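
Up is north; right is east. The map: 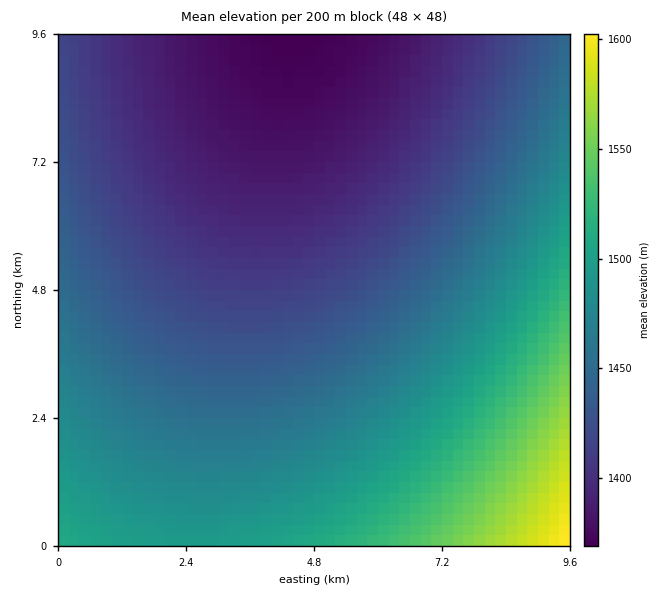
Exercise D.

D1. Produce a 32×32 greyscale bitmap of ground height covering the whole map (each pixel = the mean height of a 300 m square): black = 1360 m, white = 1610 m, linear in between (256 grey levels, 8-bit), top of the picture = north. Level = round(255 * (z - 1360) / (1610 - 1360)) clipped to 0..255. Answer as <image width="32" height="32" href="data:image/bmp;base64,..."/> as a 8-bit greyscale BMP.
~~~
<image width="32" height="32" href="data:image/bmp;base64,Qk02CAAAAAAAADYEAAAoAAAAIAAAACAAAAABAAgAAAAAAAAEAAATCwAAEwsAAAABAAAAAAAAAAAAAAEBAQACAgIAAwMDAAQEBAAFBQUABgYGAAcHBwAICAgACQkJAAoKCgALCwsADAwMAA0NDQAODg4ADw8PABAQEAAREREAEhISABMTEwAUFBQAFRUVABYWFgAXFxcAGBgYABkZGQAaGhoAGxsbABwcHAAdHR0AHh4eAB8fHwAgICAAISEhACIiIgAjIyMAJCQkACUlJQAmJiYAJycnACgoKAApKSkAKioqACsrKwAsLCwALS0tAC4uLgAvLy8AMDAwADExMQAyMjIAMzMzADQ0NAA1NTUANjY2ADc3NwA4ODgAOTk5ADo6OgA7OzsAPDw8AD09PQA+Pj4APz8/AEBAQABBQUEAQkJCAENDQwBEREQARUVFAEZGRgBHR0cASEhIAElJSQBKSkoAS0tLAExMTABNTU0ATk5OAE9PTwBQUFAAUVFRAFJSUgBTU1MAVFRUAFVVVQBWVlYAV1dXAFhYWABZWVkAWlpaAFtbWwBcXFwAXV1dAF5eXgBfX18AYGBgAGFhYQBiYmIAY2NjAGRkZABlZWUAZmZmAGdnZwBoaGgAaWlpAGpqagBra2sAbGxsAG1tbQBubm4Ab29vAHBwcABxcXEAcnJyAHNzcwB0dHQAdXV1AHZ2dgB3d3cAeHh4AHl5eQB6enoAe3t7AHx8fAB9fX0Afn5+AH9/fwCAgIAAgYGBAIKCggCDg4MAhISEAIWFhQCGhoYAh4eHAIiIiACJiYkAioqKAIuLiwCMjIwAjY2NAI6OjgCPj48AkJCQAJGRkQCSkpIAk5OTAJSUlACVlZUAlpaWAJeXlwCYmJgAmZmZAJqamgCbm5sAnJycAJ2dnQCenp4An5+fAKCgoAChoaEAoqKiAKOjowCkpKQApaWlAKampgCnp6cAqKioAKmpqQCqqqoAq6urAKysrACtra0Arq6uAK+vrwCwsLAAsbGxALKysgCzs7MAtLS0ALW1tQC2trYAt7e3ALi4uAC5ubkAurq6ALu7uwC8vLwAvb29AL6+vgC/v78AwMDAAMHBwQDCwsIAw8PDAMTExADFxcUAxsbGAMfHxwDIyMgAycnJAMrKygDLy8sAzMzMAM3NzQDOzs4Az8/PANDQ0ADR0dEA0tLSANPT0wDU1NQA1dXVANbW1gDX19cA2NjYANnZ2QDa2toA29vbANzc3ADd3d0A3t7eAN/f3wDg4OAA4eHhAOLi4gDj4+MA5OTkAOXl5QDm5uYA5+fnAOjo6ADp6ekA6urqAOvr6wDs7OwA7e3tAO7u7gDv7+8A8PDwAPHx8QDy8vIA8/PzAPT09AD19fUA9vb2APf39wD4+PgA+fn5APr6+gD7+/sA/Pz8AP39/QD+/v4A////AJaTkY+Ni4qKioqLjI6Qk5aZnaGmq7C2vMLJz9fe5u31k4+NioiHhoWFhYWHiIqNkJOXm6ClqrC2vMPK0tnh6fGPjIiGhIKAgH9/gIGChIeJjZCVmZ6kqrC3vsXM1Nzl7YuIhIF/fXt6enp6e3x+gIOGio6TmJ6kqrG4v8fP1+Dph4OAfXp4dnV0dHR1dnh6fYCEiI2Sl52kq7K6wsrS2+SDf3x4dXNxcG9ubm9wcnR3en2ChouRl56lrLS8xM3W34B7d3RxbmxqaWlpaWpsbnBzd3uAhYuRl5+mrra/x9HafHdzb2xpZ2VkY2NjZGZoam1xdXl/hIqRmKCosLnCy9V4c25rZ2RiYF5dXV1eX2FkZ2puc3h+hIuSmqKqs7zGz3RvamZiX11bWVhYWFhaW15hZGhtcnh+hIyTm6SttsDKcGtmYl5aWFVUU1JSU1RVWFpeYmZscXd+hY2VnqewusRsZ2JdWVZTUE9NTUxNTk9SVFhcYGVrcXh/h4+Yoaq0vmhjXVlVUU5MSkhHR0dISkxOUlZaX2VrcnmAiZGbpK64ZF9ZVVBNSUdFQ0JCQkNERklMUFRZX2Vrc3qDi5SeqLJhW1ZRTEhFQkA+PT09PT9BQ0ZKTlNZX2VsdHyFjpiirF1XUk1IREE+Ozo4ODg4Ojs+QURJTVNZX2dudn+IkpymWlROSURAPTo3NTQzMzM1Njg7P0NITVNaYWhweYKMlqBXUEtFQTw5NjMxLy8uLzAxMzY6PkJITlRbY2tzfIaQmlNNR0I9OTUyLy0rKioqKy0vMTU5PUJIT1VdZW53gIqUUEpEPzo1MS4rKScmJiYnKCotMDQ4PUNJUFhgaHF6hI9NR0E8NzIuKygmJCMiIiMkJigsLzQ5PkRLUlpjbHV/iUtEPjk0LysoJSIgHx8fHyAiJCcrLzQ5P0ZNVV1mcHmDSEI8NjEsKCUiHx0cGxscHR4gIycrMDU7QUlQWGFqdH5GPzk0LyomIh8dGxkYGBgZGx0gIycsMTc9RExUXGVveUQ9NzIsKCQgHRoYFxYVFRYYGhwgIygtMzlAR09YYWp0Qjs1MComIh4bGBYUExMTFBUXGRwgJCkvNTxDS1NcZW9AOTMuKSQgHBkWFBIREREREhQWGR0hJisxOD9HT1hhaj44MiwnIh4aFxQSEA8PDw8QEhQXGh4jKC40O0NLVF1mPTcxKyYhHRkWExEPDg0NDQ4QEhUYHCAlKzE4P0dQWWI8NS8qJSAcGBUSEA4NDAsMDQ4QExYZHiMoLjU8RExVXjs0LykkHxsXFBEPDQwLCgsLDQ4RFBgcICYsMjlBSVJaOjQuKCQfGxcUEQ4MCwoKCgoLDQ8SFhofJCowNz5GTlc="/>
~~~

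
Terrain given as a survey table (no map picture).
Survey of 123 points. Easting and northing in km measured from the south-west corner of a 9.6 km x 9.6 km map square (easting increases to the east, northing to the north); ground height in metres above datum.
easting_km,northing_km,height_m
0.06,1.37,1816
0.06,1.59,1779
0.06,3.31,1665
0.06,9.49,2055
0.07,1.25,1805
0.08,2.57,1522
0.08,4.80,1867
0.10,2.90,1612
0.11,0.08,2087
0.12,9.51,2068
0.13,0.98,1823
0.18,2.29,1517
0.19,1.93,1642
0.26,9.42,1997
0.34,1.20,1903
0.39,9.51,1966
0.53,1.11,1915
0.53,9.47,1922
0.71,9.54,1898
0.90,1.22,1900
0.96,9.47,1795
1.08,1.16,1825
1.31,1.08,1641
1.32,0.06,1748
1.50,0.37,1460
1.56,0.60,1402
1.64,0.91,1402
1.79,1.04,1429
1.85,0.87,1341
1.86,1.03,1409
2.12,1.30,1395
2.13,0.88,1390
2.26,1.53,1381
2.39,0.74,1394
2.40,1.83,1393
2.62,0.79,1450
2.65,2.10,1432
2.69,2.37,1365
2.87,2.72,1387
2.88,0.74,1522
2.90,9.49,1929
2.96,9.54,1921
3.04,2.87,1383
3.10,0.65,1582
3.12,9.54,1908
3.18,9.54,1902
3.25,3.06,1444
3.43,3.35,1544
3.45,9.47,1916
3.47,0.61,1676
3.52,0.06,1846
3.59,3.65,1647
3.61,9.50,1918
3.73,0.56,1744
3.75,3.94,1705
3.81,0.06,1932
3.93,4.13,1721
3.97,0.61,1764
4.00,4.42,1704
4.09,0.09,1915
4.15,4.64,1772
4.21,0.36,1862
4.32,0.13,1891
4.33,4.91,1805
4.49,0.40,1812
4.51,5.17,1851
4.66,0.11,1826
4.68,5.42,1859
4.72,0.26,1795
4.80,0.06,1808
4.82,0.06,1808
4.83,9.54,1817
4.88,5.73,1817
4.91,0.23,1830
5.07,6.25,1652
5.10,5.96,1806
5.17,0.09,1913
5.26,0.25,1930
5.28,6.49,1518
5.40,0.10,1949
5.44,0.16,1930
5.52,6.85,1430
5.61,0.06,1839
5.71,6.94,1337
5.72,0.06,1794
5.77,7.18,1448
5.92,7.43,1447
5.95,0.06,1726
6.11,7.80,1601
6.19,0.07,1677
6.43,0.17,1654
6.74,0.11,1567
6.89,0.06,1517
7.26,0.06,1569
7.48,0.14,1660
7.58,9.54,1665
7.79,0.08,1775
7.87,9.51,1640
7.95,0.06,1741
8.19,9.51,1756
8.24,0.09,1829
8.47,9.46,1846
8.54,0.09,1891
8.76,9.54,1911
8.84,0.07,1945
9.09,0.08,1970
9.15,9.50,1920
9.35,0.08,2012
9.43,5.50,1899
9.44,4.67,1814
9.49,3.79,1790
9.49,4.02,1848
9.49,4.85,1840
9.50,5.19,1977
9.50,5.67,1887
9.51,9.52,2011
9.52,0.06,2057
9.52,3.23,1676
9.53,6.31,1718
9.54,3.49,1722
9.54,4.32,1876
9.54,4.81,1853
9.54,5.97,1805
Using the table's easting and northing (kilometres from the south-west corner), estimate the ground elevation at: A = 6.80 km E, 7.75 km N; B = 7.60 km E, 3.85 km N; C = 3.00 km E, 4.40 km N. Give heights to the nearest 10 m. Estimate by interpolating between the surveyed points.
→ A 1410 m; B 1600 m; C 1900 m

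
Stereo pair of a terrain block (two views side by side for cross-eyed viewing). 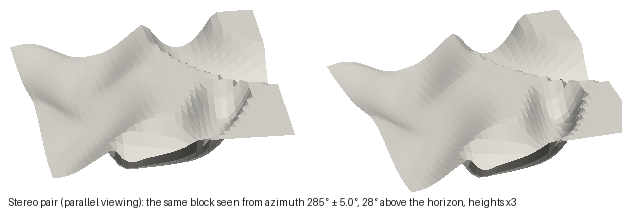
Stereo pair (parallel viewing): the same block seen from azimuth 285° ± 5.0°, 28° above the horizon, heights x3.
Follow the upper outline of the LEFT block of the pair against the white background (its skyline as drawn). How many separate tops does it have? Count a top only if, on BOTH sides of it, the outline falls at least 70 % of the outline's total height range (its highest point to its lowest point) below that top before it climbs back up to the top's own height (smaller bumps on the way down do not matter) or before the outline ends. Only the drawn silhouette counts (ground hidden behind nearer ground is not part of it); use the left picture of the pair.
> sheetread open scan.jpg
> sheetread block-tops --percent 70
0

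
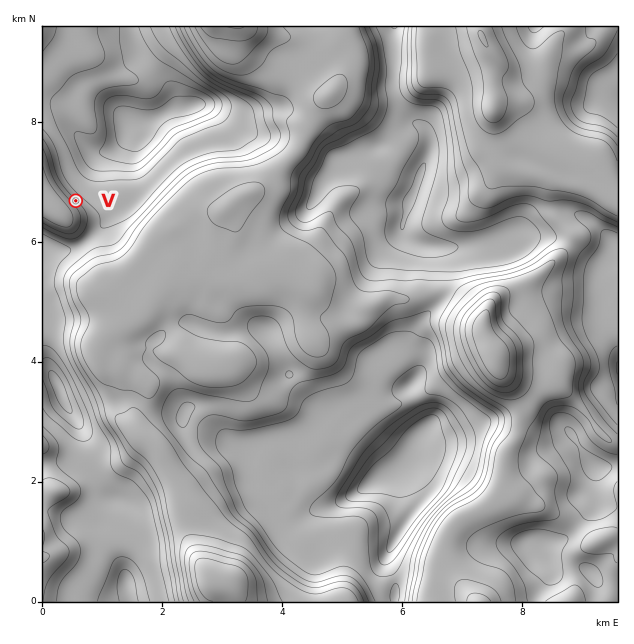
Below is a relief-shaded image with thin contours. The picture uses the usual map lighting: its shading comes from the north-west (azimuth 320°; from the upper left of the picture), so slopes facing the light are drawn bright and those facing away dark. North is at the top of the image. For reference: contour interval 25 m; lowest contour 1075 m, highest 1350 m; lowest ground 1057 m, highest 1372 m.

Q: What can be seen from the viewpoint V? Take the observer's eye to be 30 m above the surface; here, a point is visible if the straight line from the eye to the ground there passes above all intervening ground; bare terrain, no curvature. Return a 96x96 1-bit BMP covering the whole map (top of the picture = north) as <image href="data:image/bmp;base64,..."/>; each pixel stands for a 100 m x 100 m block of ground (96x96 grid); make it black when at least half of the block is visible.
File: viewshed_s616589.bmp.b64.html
<image width="96" height="96" href="data:image/bmp;base64,Qk2+BAAAAAAAAD4AAAAoAAAAYAAAAGAAAAABAAEAAAAAAIAEAAATCwAAEwsAAAIAAAAAAAAA////AAAAAAAAAAAAAAAAAAAAAAAAAAAAAAAAAAAAAAAAAAAAAAAAAAAAAAAAAAAAAAAAAAAAAAAAAAAAAAAAAAAAAAAAAAAAAAAAAAAAAAAAAAAAAAAAAAAAAAAAAAAAAAAAAAAAAAAAAAAAAAAAAAAAAAAAAAAAAAAAAAAAAAAAAAAAAAAAAAAAAAAAAAAAAAAAAAAAAAAAAAAAAAAAAAAAAAAAAAAAAAAAAAAAAAAAAAAAAAAAAAAAAAAAAAAAAAAAAAAAAAAAAAAAAAAAAAAAAAAAAAAAAAAAAAAAAAAAAAAAAAAAAAAAAAAAAAAAAAAAAAAAAAAAAAAAAAAAAAAAAAAAAAAAAAAAAAAAAAAAAAAAAAAAAAAAAAAAAAAAAAAAAAAAAAAAAAAAAAAAAAAAAAAAAAAAAAAAAAAAAAAAAAAAAAAAAAAAAAAAAAAAAAAAAAAAAAAAAAAAAAAAAAAAAAAAAAAAAAAAAAAAAAAAAAAAAAAAAAAAAAAAAAAAAAAAAAAAAAAAAAAAAAAAAAAAAAAAAAAAAAAAAAAAAAAAAAAAAAAAAAAAAAAAAAAAAAAAAAAAAAAAAAAAAAAAAAAAAAAAAAAAAAAAAAAAAAAAAAAAAAAAAAAAAAAAAAAAAAAAAAAAAAAAAAAAAAAAAAAAAAAAAAAAAAAAAAAAAAAAAAAAAAAAAAAAAAAAAAAAAAAAAAAAAAAAAAAAAAAAAAAAAAAAAAAAAAAAAAAAAAAAAAAAAAAAAAAAAAAAAAAAAAAAAAAAAAAAAAAAAAAAAAAAAAAAAAAAAAAAAAAAAAAAAAAAAAAAAAAAAAAAAAAAAAAAAAAAAAABAAAAAAAAAAAAAAABgAAAAAAAAAAAAAAB4AAAAAAAAAAAAAAB/AAAAAAAAAAAAAAA/gAAAAAAAAAAAAAA/wAAAAAAAAAAAAAA/4AAAAAAAAAAAAAAf4AAAAAAAAAAAAAAf8AAAAAAAAAAAAAAf+AAAAAAAAAAAAAAf/AAAAAAAAAAAAAA//AAAAAAAAAAAAAH//gAAAAAAAAAAAAP//wEAAAAAAAAAAAf//4GAAAAAAAAAAA///+BAAAAAAAAAAB////AAAAAAAAAAAD////gAAAAAAAAAAD////wAAAAAAAAAAD////wAAAAAAAAAAD//f/wAAAAAAAAAAD////wAAAAAAAAAAD////wAAAAAAAAAAD////4AeAAAAAAAAD//////+AAAAAAAAB///////AAAAAAAAB///////AAAAAAAAD///4///AAAAAAAAD/3/4H//wAAAAAAAD/3/+P//8AAABgAAD///////8AAABgAAD///////8AAABgAAD///////8AAABgAAD///////8AAABgAAD///////8AAABgAAD//////wEAAADgAAD//H//4AAAAADgAAD//H//wAAAAADwAAD//v//AAAAAADwAAD////+AAAAAADgAAD/h///wAAAAADAAAD/h///4AAAAADAAAD/j///4AAAAACAAAD/z///wAAAAACAAAA="/>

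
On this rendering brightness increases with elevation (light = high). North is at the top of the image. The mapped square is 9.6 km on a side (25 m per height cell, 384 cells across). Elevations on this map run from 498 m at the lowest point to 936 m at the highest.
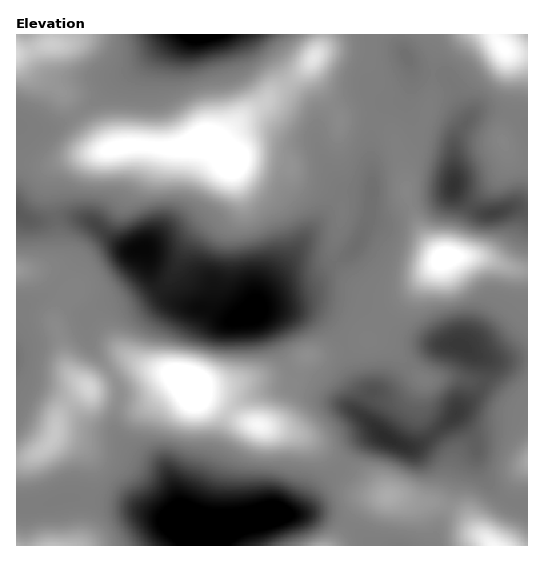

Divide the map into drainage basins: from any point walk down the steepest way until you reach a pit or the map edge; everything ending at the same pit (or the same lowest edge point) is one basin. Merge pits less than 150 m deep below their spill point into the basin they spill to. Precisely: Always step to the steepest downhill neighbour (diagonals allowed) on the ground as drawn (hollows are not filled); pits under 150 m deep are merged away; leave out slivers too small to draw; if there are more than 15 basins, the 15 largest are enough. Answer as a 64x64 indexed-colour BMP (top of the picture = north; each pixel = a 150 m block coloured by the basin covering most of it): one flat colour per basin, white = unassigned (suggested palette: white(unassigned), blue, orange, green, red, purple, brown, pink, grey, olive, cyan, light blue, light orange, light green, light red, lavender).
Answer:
<image width="64" height="64" href="data:image/bmp;base64,Qk12CAAAAAAAAHYAAAAoAAAAQAAAAEAAAAABAAQAAAAAAAAIAAATCwAAEwsAABAAAAAAAAAA////ALR3HwAOf/8ALKAsACgn1gC9Z5QAS1aMAMJ34wB/f38AIr28AM++FwDox64AeLv/AIrfmACWmP8A1bDFACIiIiIiIiIiIiIiIiIiIiIiIiIiIiIiIiIiIiIiIRERIiIiIiIiIiIiIiIiIiIiIiIiIiIiIiIiIiIiIiIREREiIiIiIiIiIiIiIiIiIiIiIiIiIiIiIiIiIiIiIRERESIiIiIiIiIiIiIiIiIiIiIiIiIiIiIiIiIiIiIRERERIiIiIiIiIiIiIiIiIiIiIiIiIiIiIiIiIiIiIREREREiIiIiIiIiIiIiIiIiIiIiIiIiIiIiIiIiERERERERESIiIiIiIiIiIiIiIiIiIiIiIiIiIiIiERERERERERERIiIiIiIiIiIiIiIiIiIiIiIiIiIiIiEREREREREREREiIiIiIiIiIiIiIiIiIiIiIiIiIiIhERERERERERERESIiIiIiIiIiIiIiIiIiIiIiIiIiIhERERERERERERERIiIiIiIiIiIiIiIiIiIiIiIiIiIREREREREREREREREiIiIiIiIiIiIiIiIiIiIiIiIiIRERERERERERERERESIiIiIiIiIiIiIiIiIiIiIiIiIRERERERERERERERERIiIiIiIiIiIiIiIiIiIiIiIiEREREREREREREREREREiIiIiIiIiIiIiIiIiIiIiIRERERERERERERERERERESIiIiIiIiIiIiIiIiIiIRERERERERERERERERERERERIiIiIiIiIiIiIiIiIiEREREREREREREREREREREREREiIiIiIiIiIiIiIiIiERERERERERERERERERERERERESIiIiIiIiIiIiIiIRERERERERERERERERERERERERERIiIiIiIiIiIiIiIREREREREREREREREREREREREREREiIiIiESIiIiIiIRERERERERERERERERERERERERERESIiIiERESIiIiIRERERERERERERERERERERERERERERIiIiERERESIREREREREREREREREREREREREREREREREiIiIRERERERERERERERERERERERERERERERERERERESIiIhERERERERERERERERERERERERERERERERERERERIiIiEREREREREREREREREREREREREREREREREREREREiIiERERERERERERERERERERERERERERERERERERERESIiIRERERERERERERERERERERERERERERERERERERERIiIhEREREREREREREREREREREREREREREREREREREREiIiERERERERERERERERERERERERERERERERERERERESIiIhERERERERERERERERERERERERERERERERERERERIiIiIREREREREREREREREREREREREREREREREREREREiIiIRERERERERERERERERERERERERERERERERERERESIiIRERERERERERERERERERERERERERERERERERERERERERERERERERERERERERERERERERERERERERERERERERERERERERERERERERERERERERERERERERERERERERERERERERERERERERERERERERERERERERERERERERERERERERERERERERERERERERERERERERERERERERERERERERERERERERERERERERERERERERERERERERERERERERERERERERERERERERERERERERERERERERERERERERERERERERERERERERERERERERERERERERERERERERERERERERERERERERERERERERERERERERERERERERERERERERERERERERERERERERERERERERERERERERERERERERERERERERERERERERERERERERERERERERERERERERERERERERERERERERERERERERERERERERERERERERERERERERERERERERERERERERERERERERERERERERERERERERERERERERERERERERERERERERERERERERERERERERERERERERERERERERERERERERERERERERERERERERERERERERERERERERERERERERERERERERERERERERERERERERERERERERERERERERERERERERERERERERERERERERERERERERERERETMzMzMzMzERERERERERERERERERERERERERERERERETMzMzMzMzMzMRERERERERERERERERERERERERERERERMzMzMzMzMzMzERERERERERERERERERERERERERERERMzMzMzMzMzMzMxERERERERERERERERERERERERERERMzMzMzMzMzMzMzMxEREREREREREREREREREREREREREzMzMzMzMzMzMzMzMREREREREREREREREREREREREREzMzMzMzMzMzMzMzMzEREREREREREREREREREREREREzMzMzMzMzMzMzMzMzMxERERERERERERERERERERERMzMzMzMzMzMzMzMzMzMzMxERERERERERERERERERERMzMzMzMzMzMzMzMzMzMzMzMRERERERERERERERERERMzMzMzMzMzMzMzMzMzMzMzMzERERERERERERERERERMzMzMzMzMzMzMzMzMzMzMzMzMxEREREREREREREREREiIzMzMzMzMzMzMzMzMzMzMzMzERERERERERERERESIiIiIzMzMzMzMzMzMzMzMzMzMzMRERERERERERERESIi"/>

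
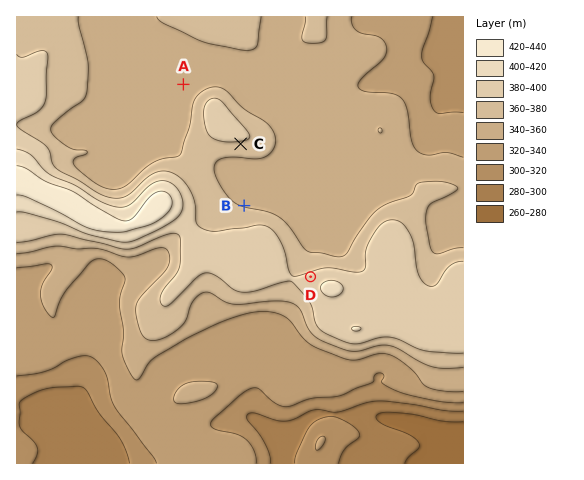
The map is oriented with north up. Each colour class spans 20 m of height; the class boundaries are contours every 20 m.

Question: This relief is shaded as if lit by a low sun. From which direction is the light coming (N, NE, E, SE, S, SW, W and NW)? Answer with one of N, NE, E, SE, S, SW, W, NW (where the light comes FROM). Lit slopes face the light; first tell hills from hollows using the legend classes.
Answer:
NW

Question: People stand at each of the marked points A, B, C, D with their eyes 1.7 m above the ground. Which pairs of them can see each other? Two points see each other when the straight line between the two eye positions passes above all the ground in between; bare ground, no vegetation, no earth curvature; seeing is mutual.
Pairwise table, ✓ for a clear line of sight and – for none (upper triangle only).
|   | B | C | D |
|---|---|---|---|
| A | – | – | – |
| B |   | ✓ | – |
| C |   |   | ✓ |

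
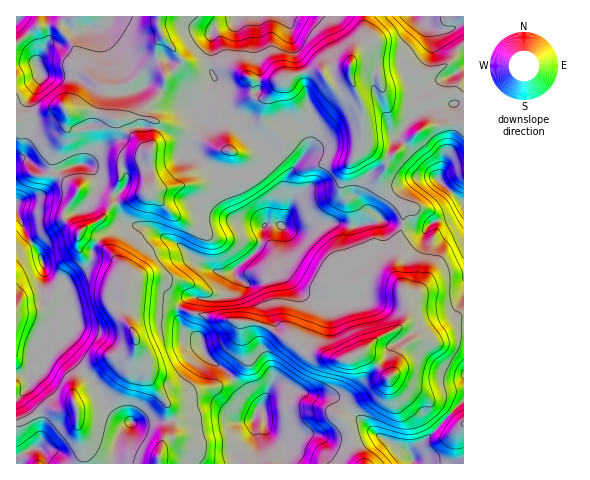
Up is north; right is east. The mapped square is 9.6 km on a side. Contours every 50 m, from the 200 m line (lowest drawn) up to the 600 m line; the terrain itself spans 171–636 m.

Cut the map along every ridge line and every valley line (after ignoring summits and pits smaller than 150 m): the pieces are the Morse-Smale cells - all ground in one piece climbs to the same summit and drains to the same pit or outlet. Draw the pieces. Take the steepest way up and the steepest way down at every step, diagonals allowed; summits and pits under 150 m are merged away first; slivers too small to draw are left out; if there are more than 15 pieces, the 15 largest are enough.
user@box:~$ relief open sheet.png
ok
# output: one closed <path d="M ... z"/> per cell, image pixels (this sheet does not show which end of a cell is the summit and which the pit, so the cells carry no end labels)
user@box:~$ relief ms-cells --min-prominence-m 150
<path d="M158 16l-46 0-9 12-29 3-11 9-13 3-4 3-9 15 5 16-12 22 0 10 5 14-1 6-5 7-6 17-7 6 1 2 8-3 15 11 17 3-4 9-11 13-25 9-1 8 10 25 16 22 3 13 7 6 14 6 1 4-3 15-19 39 14 4 27 29 7 8 16 30 9 6 12 5-9 7-3 7-5 27 47-1-2-7 4-12 7-10-1-29-17-22-3-8-1-14-9-11-3-14-9-15-2-7 4-12 0-19-7-17-18-20-13-8-8-3-2-4 22-12 5-6 13-34 1-12 24-9 4-3 1-4-6-3-18-16-4-5-1-5-4-3-8-1-7 8-6 2-21 2-7-5 0-9-2-4 16-3 20 5 4-27 20-2 20-18 7-3 7 0-4-16 7-12-5-8z"/><path d="M416 16l-179 0-6 6-15 3-5 7-1 36 4 13-8 16-11 11 9 7 30 5 5 9 14 13 9-20 2-20 19-22 19-8 14-2 7 3 5 9 7 8 5 0 8-5 3-6 13 31 0 33 22 19 0 5-6 11 1 5 16 19 13 5-7 6-1 11 16 7 6 0 8-9 17-4 15-10 0-184-16 6-10 0-10-4z"/><path d="M463 208l-14 10-17 4-8 9-22-6-3 13 1 18-5 9 0 8 7 15-9-5-19-6-6 0-13 6-16 2 3 24 17 44 11 5 18 19-16 17-21 12-12 11 11 11 6 23 6 13 102-1z"/><path d="M316 70l-24 6-9 4-8 8-11 14-2 20-8 18 14 11 5 10 11 13 0 16 4 10 0 9-7-31-10-12-5 0-18 9-7-1-5 6-11 3 0 7 8 23 6 6 13 1 11 5 13-1 16 7 14-1 27-8 25 4 21-7 23 6 1-12 7-6-13-5-16-19-1-5 6-11 0-5-22-19 0-33-12-30-8 7-9 3-7-8-5-9z"/><path d="M179 308l-2 3 1 9 6 13 16 7 5 15 18 13 36 39-6 13 0 14-15 17-1 13 124-1-11-35-11-11 12-11 21-12 16-16-18-20-7-5-5 0-11 6-14 0-24-6-5-2-11-11-13-4-16-11-50-7-21-4z"/><path d="M382 219l-24 7-25-4-33 9-8 0-12-6-13-1-4 3-1 14-3 8-25 21 0 7-11 19-13 4-21-3-11 10 15 7 21 4 50 7 16 11 13 4 11 11 5 2 24 6 17-1 7-4 2-4-17-41-3-24 16-2 13-6 6 0 28 10-7-14 0-8 5-9-1-18 3-13-14-3z"/><path d="M236 16l-77 0-1 12 5 8-6 9-1 9 5 12-8-2-7 3-20 18-20 2-2 10-1 18-21-6-16 3 2 4 0 9 7 5 21-2 6-2 7-8 8 1 4 3 1 5 4 5 18 16 6 3-1 4-4 3-24 9-1 12-8 18-1 9 44-16 55-8 14 1 4-8 13-3-2-14-5-5 10-2 9-7 0-3-14-12-5-9-30-5-9-7 11-11 8-16-4-13 1-36 7-8 16-3z"/><path d="M216 182l-61 8-25 10-17 4-11 15-22 12 2 4 15 6 18 17 11 18 2 7 0 14 4 5 46 6 11-11 21 3 13-4 11-19 0-7 25-21 5-24-12-5-15-2-9-17-3-18z"/><path d="M129 297l-5 17 2 7 9 15 3 14 9 11 3 20 18 24 1 29-7 10-4 12 2 7 76 1 3-16 14-14 0-14 6-11-1-4-35-37-18-13-6-17-15-5-6-13 0-12-7-3-34-2-5-1z"/><path d="M49 342l-3 0-10 9 9 10-1 3-15 11-1 13-12 10 0 60 17-10 5 0 5 4 4 12 65 0 6-27 3-7 9-7-12-5-10-7-15-29-34-37z"/><path d="M17 212l-1 185 2 1 11-13 0-10 11-7 5-6-9-11 13-15 15-34 3-15-1-4-14-6-7-6-3-13-16-22z"/><path d="M111 16l-94 0-1 47 20 1 12-20 13-2 13-11 29-3 7-8z"/><path d="M34 63l-18 1 1 94 6-5 12-30-5-14 0-10 10-18 2-7z"/><path d="M25 158l-9 3 1 42 25-9 11-13 4-9-17-3z"/><path d="M255 142l-11 9-10 2 5 5 1 15 8 2 15-7 8-2 11 14 5 30-3-36-11-13-5-10z"/>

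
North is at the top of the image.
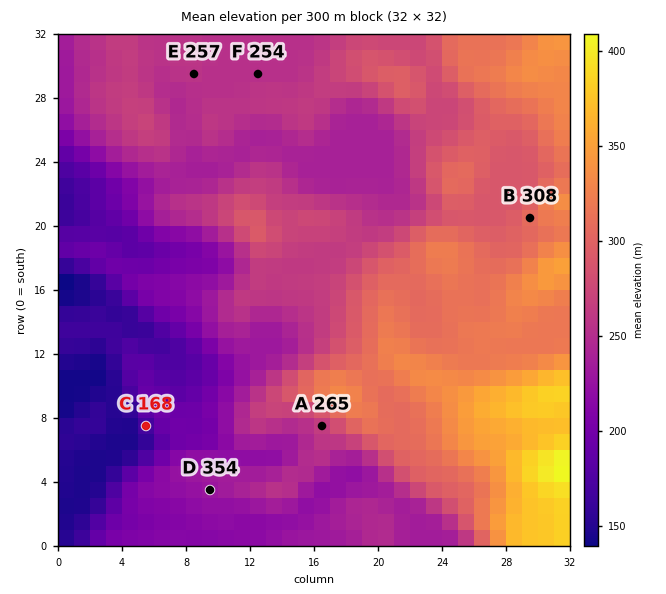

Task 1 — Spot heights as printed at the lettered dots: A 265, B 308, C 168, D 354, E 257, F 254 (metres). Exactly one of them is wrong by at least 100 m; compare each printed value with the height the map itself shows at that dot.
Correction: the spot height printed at D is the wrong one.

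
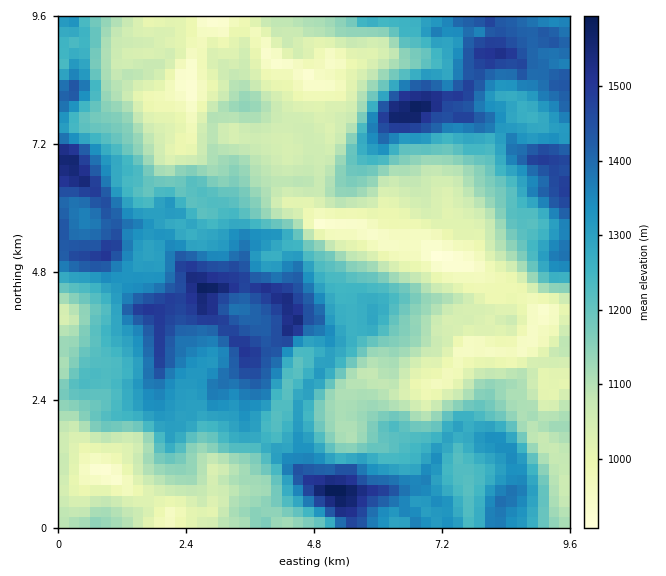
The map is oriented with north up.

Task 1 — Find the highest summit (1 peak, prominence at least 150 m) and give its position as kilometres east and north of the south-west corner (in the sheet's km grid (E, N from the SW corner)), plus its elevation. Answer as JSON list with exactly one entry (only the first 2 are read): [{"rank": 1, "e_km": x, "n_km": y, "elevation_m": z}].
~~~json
[{"rank": 1, "e_km": 5.19, "n_km": 0.69, "elevation_m": 1609}]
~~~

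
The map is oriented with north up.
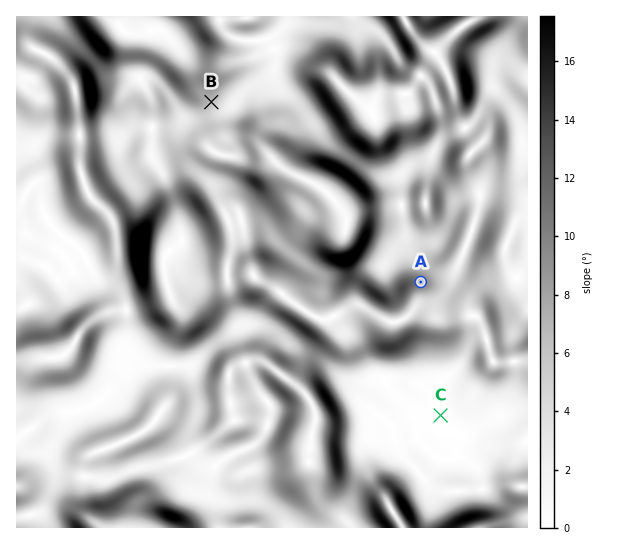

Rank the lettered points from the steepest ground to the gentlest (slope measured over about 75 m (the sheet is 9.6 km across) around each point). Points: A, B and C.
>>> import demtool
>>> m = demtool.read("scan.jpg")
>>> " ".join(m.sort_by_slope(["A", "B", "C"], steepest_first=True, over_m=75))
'A B C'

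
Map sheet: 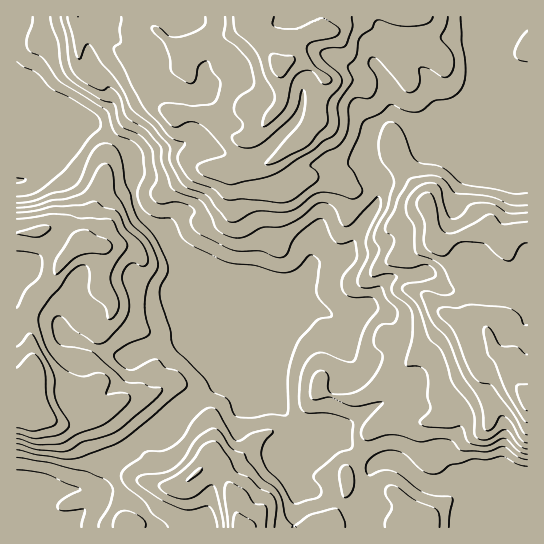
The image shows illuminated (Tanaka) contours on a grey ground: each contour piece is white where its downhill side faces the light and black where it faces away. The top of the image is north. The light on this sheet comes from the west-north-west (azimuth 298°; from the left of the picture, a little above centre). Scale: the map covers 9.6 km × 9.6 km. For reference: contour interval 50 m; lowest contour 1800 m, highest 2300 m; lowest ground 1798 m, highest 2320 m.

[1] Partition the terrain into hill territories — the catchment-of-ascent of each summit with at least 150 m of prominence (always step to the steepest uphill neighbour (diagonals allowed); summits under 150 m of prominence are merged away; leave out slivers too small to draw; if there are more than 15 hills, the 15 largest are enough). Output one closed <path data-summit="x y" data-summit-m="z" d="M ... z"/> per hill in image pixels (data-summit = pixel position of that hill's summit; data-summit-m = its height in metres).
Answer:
<path data-summit="279 66" data-summit-m="2320" d="M527 16l-510 0-1 163 9 1 5-3 14-15 4-11-4-30 6-6 13 0 16 8 15 2 27 18 6 6 4 9 2 36 3 12 5 9 16 10 28 30 1-2-1 2 55 55 41 99 18 22 16 1 12-7 4-26 4-10 18-19-1-11-4-5 10 7 11-1 9-5 10-10 4-10 0-12-3-6-7-6-15-3-18 11-11 1-19-11-96-39 28 2 19 7 19 1 10-4 18-13 26-6 34-54 3-20-11-13-4-21 6-19 15-14 7-3 20 10 8 0 14-6 92 0z"/><path data-summit="527 399" data-summit-m="2319" d="M393 113l-11 6-11 11-6 23 4 17 11 13-1 15-3 8-33 51-26 6-18 13-10 4-19-1-19-7-28-2 96 39 19 11 11-1 18-11 18 4 7 11 0 12-4 10-10 10-13 6-7 0-9-6 4 8 0 7-18 19-4 10-4 26-7 5 15 2 19 19 19 13 10-3 14 2 9 5 15 13 9 4 12 0 19-10 6-2 12 3 9 9 0 4-11 25-1 13 9 1 7-15 9-9 10-4 17 1 0-383-93-1-14 6-8 0z"/><path data-summit="34 371" data-summit-m="2193" d="M63 115l-13 0-5 3-1 12 4 12-3 17-15 18-14 4 1 320 8-6 12-3 44-3 9 4 8-4 17-23 0-12 2-2 33-19 19-6 17-22 30-19-1-9-42-98 2-18-7-18-5-10-20-16-7-11-4-41-5-16-28-21-20-5z"/><path data-summit="241 527" data-summit-m="2182" d="M165 235l10 26-2 18 42 98 1 9-30 19-17 22-19 6-33 19-2 2 1 9-4 8-8 12-6 6-7 3 0 3 20-2 20 7 16 15 8 13 321-1 1-13 11-25 0-4-9-9-12-3-6 2-19 10-12 0-9-4-15-13-9-5-14-2-10 3-19-13-21-20-34 0-18-22-4-8-37-91z"/>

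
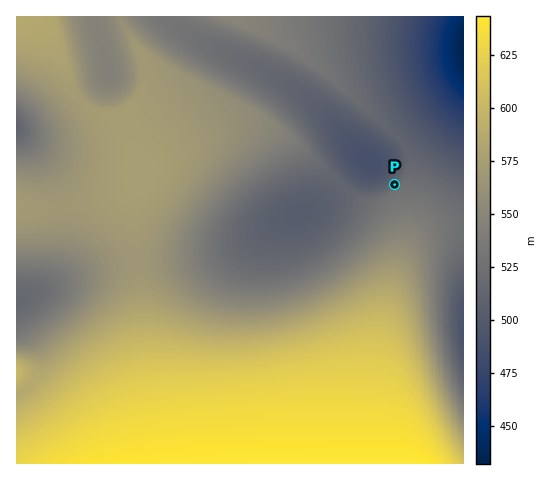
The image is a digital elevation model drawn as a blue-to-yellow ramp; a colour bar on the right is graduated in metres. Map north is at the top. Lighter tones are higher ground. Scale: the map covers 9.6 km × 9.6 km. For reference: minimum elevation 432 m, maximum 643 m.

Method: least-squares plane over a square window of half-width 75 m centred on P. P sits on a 5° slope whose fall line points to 320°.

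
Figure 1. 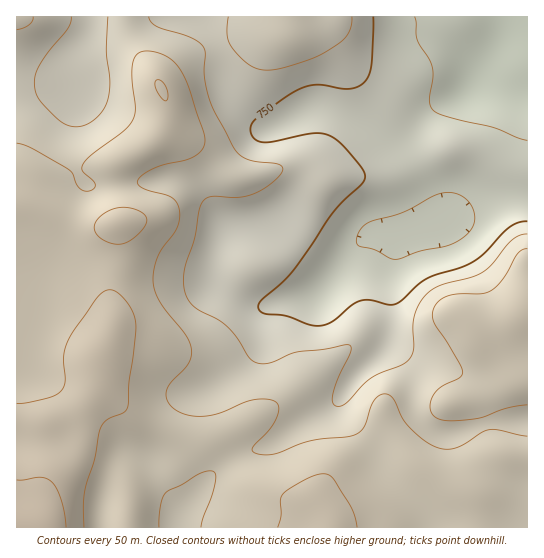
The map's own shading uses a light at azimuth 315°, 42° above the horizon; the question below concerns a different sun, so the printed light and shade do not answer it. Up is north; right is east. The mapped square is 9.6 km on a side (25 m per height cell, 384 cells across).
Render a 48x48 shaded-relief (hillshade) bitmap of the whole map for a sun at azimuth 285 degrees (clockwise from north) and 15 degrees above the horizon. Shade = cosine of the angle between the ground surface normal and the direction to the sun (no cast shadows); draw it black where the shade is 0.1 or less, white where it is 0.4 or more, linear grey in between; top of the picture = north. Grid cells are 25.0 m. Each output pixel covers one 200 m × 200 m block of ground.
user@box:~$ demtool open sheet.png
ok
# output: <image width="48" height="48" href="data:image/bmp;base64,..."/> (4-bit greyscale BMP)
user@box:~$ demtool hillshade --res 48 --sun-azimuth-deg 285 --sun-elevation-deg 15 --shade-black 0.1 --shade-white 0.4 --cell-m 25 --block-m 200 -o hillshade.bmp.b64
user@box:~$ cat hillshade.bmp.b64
<image width="48" height="48" href="data:image/bmp;base64,Qk32BAAAAAAAAHYAAAAoAAAAMAAAADAAAAABAAQAAAAAAIAEAAATCwAAEwsAABAAAAAAAAAAAAAAABEREQAiIiIAMzMzAERERABVVVUAZmZmAHd3dwCIiIgAmZmZAKqqqgC7u7sAzMzMAN3d3QDu7u4A////AIh2MSaqhTR4qqqqmZmZmHZnd2d4mYh3d4iGQiaahUVomqqqqZmZmHZ3d3eImId3d4iGQiWahUVniaqqqZmZh3d3d3iImId3d4iHUzWKhlZ3eaqqqZmZh3d3d4iIiId3d5mHVDR5dmd3eJqqqaqph3ZniJmIiIh3d5mHZURndniHd4mZmaqqmHZniZiIiYiHd5mIh1RWd3iId3iIiaq6qXZnmZiImZmYh5iIiGRGd3iIiHd3eJqqqYd4mYd4mqqZiIiIiHVWd3eIiId3ZniaqqmYiHd4iaqYiJmIiHZWdmd4iZmHdmZ4mauph3eIiIiIeJmYiHZmZmZ4iZmZhmVmeKzKhmiZh3d3d5mZmYdmVVZniZqqmHZVZ5zchmm6l3d3dpmaqphlVFVmeJmqmYdlVYvtlnm7qIiId5maqqh1RFVWZ3iZmZmGVWnNuIm7qZmZiImaqqh1RVVVZmeImaqYdVabupqrqpmZmIiau6h1VVZlVmZniaqZh2Voq6qrupmIiIiau6l2VWZlVmZmeaqZmYZWmru7upiIiIiau6mGVWZlZmZWeZmZqqhmery7upiIh4iZqqqHVWZVZmZWeZmIq7p2es3LqpiIiIiJqqqXZVVVZ3ZmeJh4rMuXet7sqYiZmIiJmaqXZVVVZ3dmZ4d3m9yoit/9uYiaqYiJmZmXZUREVnd2ZmZnisuoit/+ypmrqoiJmZmHZUREVoiHZVRWeauYis//27u8uoiImZmHZERERomYZUREaJqYib3d3d3dyoiIiJmHZERERomZdlVEVomYiJq7ze//24iIiJmHZUMzRXmZh3ZURXiIiImZq9///YiIiJmHZUMzNGiYiIh1RFeIiIiImr3//oiIiaqXZUMyI1eIiIiGQ0Z4iIiIiavv/oiIiauodlQxE1d4iIiHUzV3iIiIiJq93Xd3eKu6h2VCE1Z3d3iIYzRnd3iIiImqqnd3eJu6mHdUNGZmVmiYZDNWZnd4iImZmYd3Z4qpiIh2Vnd1VFeJdURWZmZ3iIiIiId2d4mYdmd3Z4h2VVaIhlVWZmZneIiIiId3eJmYZVZnZ4iHd2Z4d2Zmd3d3d3d3eId3iauphlVmZmZniZiHd2ZneIiYd3d3eHd3ibu7qXZlVVRFiqqYd2Z3eImqh2Z3eHd3iazMu5hlVDM0aKqph3d3d4mql3d3iId3iavMzLl1QzM0Z4mZmHd4d3iZmIiIiId3eJq8zMp0MjRVVmeJmIeIh2Z4iImIiId3eIm83cp0IjVmZVZ4iIh4d2Vmd4mYiHd3eIm83cljEkZ3ZVVniId3d2VVV4mYiHd3eImt7shSEleIdlVWeHdmd2ZUVniIiHd3eImt7rdDJGeIh2VVZ3ZmZmZVVXiIiHZ3eIms7adURWiZiHZVZmVVZmdlVWeIiGZmeJm8y5dmZniZmIZlVlVEVmd2Zmd4iGVVZ4q7qYh3d4mZmYdlVlQzRWd3ZmZ3iGVEVom7l3iIiJmqqZh2ZlQjRWd3dmZniGVERXm6h3iIiJmqqZh2d2QiRWd3dmVniA=="/>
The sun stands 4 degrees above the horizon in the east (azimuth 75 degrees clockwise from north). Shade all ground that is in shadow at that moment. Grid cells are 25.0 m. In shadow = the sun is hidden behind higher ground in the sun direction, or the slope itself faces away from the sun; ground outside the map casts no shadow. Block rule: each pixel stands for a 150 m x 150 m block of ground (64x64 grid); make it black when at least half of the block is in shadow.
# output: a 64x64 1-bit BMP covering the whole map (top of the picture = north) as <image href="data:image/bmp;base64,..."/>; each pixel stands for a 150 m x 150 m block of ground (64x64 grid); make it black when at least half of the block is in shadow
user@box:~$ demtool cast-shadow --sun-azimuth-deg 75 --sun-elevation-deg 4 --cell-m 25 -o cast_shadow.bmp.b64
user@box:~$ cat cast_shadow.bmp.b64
<image width="64" height="64" href="data:image/bmp;base64,Qk0+AgAAAAAAAD4AAAAoAAAAQAAAAEAAAAABAAEAAAAAAAACAAATCwAAEwsAAAIAAAAAAAAA////AAAAAAAAAAAAAAAAAAAAAAAAAAAAAAAAAAAAAAAAAAAAAAAAAAAAAAAAAAAAAAAAAAAAAAAAAAAAAAAAAAAAAAAAAAAAAAAAAAAAAAAAAAAAAAAAAAAAAAAAAAAAAAAAAAAAAAAAAAAAAAAAAAAAAAAAAAAAAAAAAABwAAAAAAAAAHgQAAAAAAAAeBAAAAAAAAAQAAAAAAAAAAAAAAAAAAAAAAAAAAAAAAAAAAAAAAAAAAD/AAAAAAAAA/8AAAAAAAAH/gAAAAAAAAf+AAAAAAAAB/wAAAAAAAAH+AAAAAAAAAP4AAAAAAAAAfgAAAAAAAAA8AAAAAAAAAAgAAAAAAAAAAD4AAAAAAAAB/wAAAAAAAAH/gAAAAAAAAH+AAAAAAAAAP4AAAAAAAAAPAAAAAAAAAAMAAAAAAAAAAAAAAAAAAAAAAAAAAAAAAAAAAAAAAAAAAAAAAAAAAAAAAAAAAAAAAAAAAAAAAAAAAAAAAAAAAAAAAAAAAAAAAAAAAAAAAAAAAAAAAAAAAAAAAAAAAAAAAAAAH+AAAAAAAAA/8AAAAAAAAH/wAAAAAAAAf/AAAAAAAAB/4AAAAAAAAD/gAAAAAAAAH+AAAAAAAAAfwAAAAAAAAA+AAAAAAAAABwAAAAAAAAAGAAAAAAAAAAQAAAAAAAAABAAAAAAAAAAAAAAAAAAAA=="/>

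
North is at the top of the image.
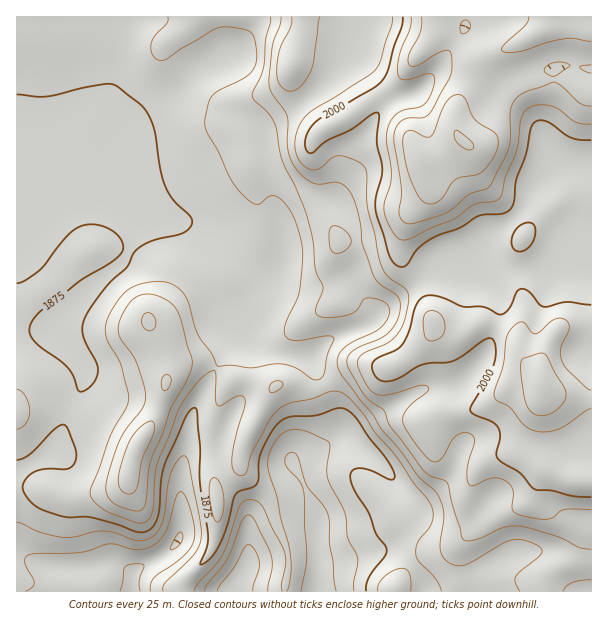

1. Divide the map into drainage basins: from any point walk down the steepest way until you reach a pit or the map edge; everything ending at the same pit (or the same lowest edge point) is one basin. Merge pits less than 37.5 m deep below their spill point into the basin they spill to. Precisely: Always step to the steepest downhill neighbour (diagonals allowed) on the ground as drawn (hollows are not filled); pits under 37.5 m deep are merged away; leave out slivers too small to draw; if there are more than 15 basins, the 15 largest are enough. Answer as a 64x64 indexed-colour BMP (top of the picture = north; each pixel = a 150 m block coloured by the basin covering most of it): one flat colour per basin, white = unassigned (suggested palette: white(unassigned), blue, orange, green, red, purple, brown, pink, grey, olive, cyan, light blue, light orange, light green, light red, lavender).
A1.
<image width="64" height="64" href="data:image/bmp;base64,Qk12CAAAAAAAAHYAAAAoAAAAQAAAAEAAAAABAAQAAAAAAAAIAAATCwAAEwsAABAAAAAAAAAA////ALR3HwAOf/8ALKAsACgn1gC9Z5QAS1aMAMJ34wB/f38AIr28AM++FwDox64AeLv/AIrfmACWmP8A1bDFADMzMzMzMzMzMxERERERESIiIiIiIhERERERERERERERMzMzMzMzMzMzMRERERERIiIiIiIiIREREREREREREREzMzMzMzMzMzMzEREREREiIiIiIiIiERERERERERERETMzMzMzMzMzMzMxERERESIiIiIiIiIhERERERERERERMzMzMzMzMzMzMzMRERERIiIiIiIiIiIiEREREREREREzMzMzMzMzMzMzMxEREREiIiIiIiIiIiIhERERERERETMzMzMzMzMzMzMzEREREiIiIiIiIiIiIiIRERERERERMzMzMzMzMzMzMzMRERESIiIiIiIiIiIiIiIREREREREzMzMzMzMzMzMzMxERERIiIiIiIiIiIiIiIhERERERETMzMzMzMzMzMzMzERERIiIiIiIiIiIiIiIhERERERERMzMzEzMzMzMzMzMREREiIiIiIiIiIiIiIhEREREREREzERERERMzMzMzMxEREiIiIiIiIiIiIiIiERERERERERERERERETMzMzMzEREiIiIiIiIiIiIiIiIhEREREREREREREREREzMzMzMREiIiIiIiIiIiIiIiIiERERERERERERERERETMzMzMxESIiIiIiIiIiIiIiIiIhERERERERERERERERMzMzMzERIiIiIiIiIiIiIiIiIiIiESERERERERERERETMzMzMRESIiIiIiIiIiIiIiIiIiIiIRERERERERERERMzMzMxERIiIiIiIiIiIiIiIiIiIiIiERERERERERERETMzMzEREiIiIiIiIiIiIiIiIiIiIiERERERERERERERMzMzMRERIiIiIiIiIiIiIiIiIiIiIRERERERERERERETMzMxEREiIiIiIiIiIiIiIRESIiIhERERERERERERERMzMzMRERIiIiIiIiIiIiIhEREiIiEREREREREREREREzMzMxERESIiIiIiIiIiIiEREREiIRERERERERERERERMzMzMRERERERIiIiIiIiIREREREREREREREREREREREzMzMRERERERERIiIiIiIhEREREREREREREREREREREREREREREREREREREREiIiERERERERERERERERERERERERERERERERERERERERIiIRERERERERERERERERERERERERERERERERERERERESIREREREREREREREREREREREREREREREREREREREREREhERERERERERERERERERERERERERERERERERERERERERERERERERERERERERERERERERERERERERERERERERERERERERERERERERERERERERERERERERERERERERERERERERERERERERERERERERERERERERERERERERERERERERERERERERERERERERERERERERERERERERERERERERERERERERERERERERERERERERERERERERERERERERERERERERERERERERERERERERERERERERERERERERERERERERERERERERERERERERERERERERERERERERERERERERERERERERERERERERERERERERERERERERERERERERERERERERERERERERERERERERERERERERERERERERERERERERERERERERERERERERERERERERERERERERERERERERERERERERERERERERERERERERERERERERERERERERERERERERERERERERERERERERERERERERERERERERERERERERERERERERERERERERERERERERERERERERERERERERERERERERERERERERERERERERERERERERERERERERERERERERERERERERERERERERERERERERERERERERERERERERERERERERERERERERERERERERERERERERERERERERERERERERERERERERERERERERERERERERERERERERERERERERERERERERERERERERERERERERERERERERERERERERERERERERERERERERERERERERERERERERERERERERERERERERERERERERERERERERERERERERERERERERERERERERERERERERERERERERERERERERERERERERERERERERERERERERERERERERERERERERERERERERERERERERERERERERERERERERERERERERERERERERERERERERERERERERERERERERERERERERERERERERERERERERERERERERERERERERERERERERERERERERERERERERERERERERERERERERERERERERERERERERERERERERERERERERERERERERERERERERERERERERERERERERERERERERERERERERERERERERERERERERERERERERERERERERERERERERERERERERERERERERERERERERERERERERERERERERERERERERERERERERERERERERERERERERERERERERERERERERERERERERERERERERERERERERERERERERERERERERERERERERERERERERERERERERERERERERERERERERERERERERERERERERERERERERERERERERERERERERERERERERERERERERERERERERERERERERERERERERERERERERERERERERERERER"/>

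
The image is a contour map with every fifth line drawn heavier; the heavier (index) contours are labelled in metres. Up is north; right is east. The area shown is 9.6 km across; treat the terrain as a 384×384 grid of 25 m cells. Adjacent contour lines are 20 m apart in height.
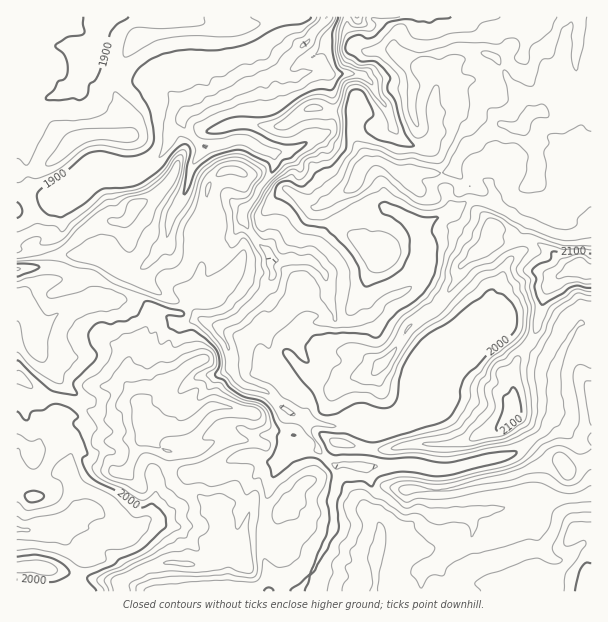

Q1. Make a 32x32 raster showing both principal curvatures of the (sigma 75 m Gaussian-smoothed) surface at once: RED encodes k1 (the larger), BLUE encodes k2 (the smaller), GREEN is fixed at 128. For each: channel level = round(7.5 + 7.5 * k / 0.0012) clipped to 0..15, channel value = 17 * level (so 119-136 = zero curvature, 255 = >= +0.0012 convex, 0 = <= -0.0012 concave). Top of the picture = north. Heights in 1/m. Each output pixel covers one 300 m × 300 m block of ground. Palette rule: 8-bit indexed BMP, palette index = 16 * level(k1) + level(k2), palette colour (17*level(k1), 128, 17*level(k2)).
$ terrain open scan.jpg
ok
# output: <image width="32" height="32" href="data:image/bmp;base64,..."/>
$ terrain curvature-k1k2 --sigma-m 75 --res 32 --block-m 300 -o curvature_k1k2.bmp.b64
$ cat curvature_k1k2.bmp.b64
<image width="32" height="32" href="data:image/bmp;base64,Qk02CAAAAAAAADYEAAAoAAAAIAAAACAAAAABAAgAAAAAAAAEAAATCwAAEwsAAAABAAAAAAAAAIAAABGAAAAigAAAM4AAAESAAABVgAAAZoAAAHeAAACIgAAAmYAAAKqAAAC7gAAAzIAAAN2AAADugAAA/4AAAACAEQARgBEAIoARADOAEQBEgBEAVYARAGaAEQB3gBEAiIARAJmAEQCqgBEAu4ARAMyAEQDdgBEA7oARAP+AEQAAgCIAEYAiACKAIgAzgCIARIAiAFWAIgBmgCIAd4AiAIiAIgCZgCIAqoAiALuAIgDMgCIA3YAiAO6AIgD/gCIAAIAzABGAMwAigDMAM4AzAESAMwBVgDMAZoAzAHeAMwCIgDMAmYAzAKqAMwC7gDMAzIAzAN2AMwDugDMA/4AzAACARAARgEQAIoBEADOARABEgEQAVYBEAGaARAB3gEQAiIBEAJmARACqgEQAu4BEAMyARADdgEQA7oBEAP+ARAAAgFUAEYBVACKAVQAzgFUARIBVAFWAVQBmgFUAd4BVAIiAVQCZgFUAqoBVALuAVQDMgFUA3YBVAO6AVQD/gFUAAIBmABGAZgAigGYAM4BmAESAZgBVgGYAZoBmAHeAZgCIgGYAmYBmAKqAZgC7gGYAzIBmAN2AZgDugGYA/4BmAACAdwARgHcAIoB3ADOAdwBEgHcAVYB3AGaAdwB3gHcAiIB3AJmAdwCqgHcAu4B3AMyAdwDdgHcA7oB3AP+AdwAAgIgAEYCIACKAiAAzgIgARICIAFWAiABmgIgAd4CIAIiAiACZgIgAqoCIALuAiADMgIgA3YCIAO6AiAD/gIgAAICZABGAmQAigJkAM4CZAESAmQBVgJkAZoCZAHeAmQCIgJkAmYCZAKqAmQC7gJkAzICZAN2AmQDugJkA/4CZAACAqgARgKoAIoCqADOAqgBEgKoAVYCqAGaAqgB3gKoAiICqAJmAqgCqgKoAu4CqAMyAqgDdgKoA7oCqAP+AqgAAgLsAEYC7ACKAuwAzgLsARIC7AFWAuwBmgLsAd4C7AIiAuwCZgLsAqoC7ALuAuwDMgLsA3YC7AO6AuwD/gLsAAIDMABGAzAAigMwAM4DMAESAzABVgMwAZoDMAHeAzACIgMwAmYDMAKqAzAC7gMwAzIDMAN2AzADugMwA/4DMAACA3QARgN0AIoDdADOA3QBEgN0AVYDdAGaA3QB3gN0AiIDdAJmA3QCqgN0Au4DdAMyA3QDdgN0A7oDdAP+A3QAAgO4AEYDuACKA7gAzgO4ARIDuAFWA7gBmgO4Ad4DuAIiA7gCZgO4AqoDuALuA7gDMgO4A3YDuAO6A7gD/gO4AAID/ABGA/wAigP8AM4D/AESA/wBVgP8AZoD/AHeA/wCIgP8AmYD/AKqA/wC7gP8AzID/AN2A/wDugP8A/4D/AISUlZW0+NRzc4KCc5OjhoaGh4eXh4eGh4eHl5eHh4aY9+nHhYSU1vfo6NfH6bSHiIWHl5eHh4aFiIeHh5iWhaiGhYSGl4Z0haeWlpink4iHhoSXmJeHh5eFh4d3h5W2lIKEhoeHdnV1hYWGl5eFh4eYc4aXqKeXhqiGh4eHdqi3ppaVdnZ1lnSGhpiYlqWnmJiCqLinkYJzhHWFhneGloa3uKeFdHS3tZe3p6iWppW3p4KnprH59/fnp4aFdXWTg4eWhZTH6cd0pnSEdZeGdJfKpJVzpKOScZHU9vfGltmlh4eWlZWVtXS3t6aEhJSEhJSilKTUopOkk4BwcKTIyZWGhpiFp5anqJaWlre2pZW3o+jXlaTl9/f2+NakkJSVlpeGdoaWhqeXl6emhaX5o4ODk4R1hYSEdHWXt+m3gnamh5emloWXqJd2h7b49tWQlpaod3anhnd2dYWWyKeEdqe4toSmuJeXl6eUpLVwkaaHl6i3p7d1d4eGpqfHhnSGuMdzdoaGh5d2lufmoJSYhpeGhoe36HN2h4aEyNiGdYaXpHaHhoaXl4aGlumglpeXl5eXp6bF5nR2h3WDtuaFhYeWdpeYqJeXl4Wlo4Cnl4eHlpWVhXT4pXSGd3Zj9aZ1h5aWhYWGdna4trWUloGmh4eYg6aEhZX314V2d2S11XR1dKenloWmtpSDl6iol4GWl5dzl5d1c3Tnt4V2hKbolnPWpJa32KVzlpiHhqeoloO5p3OGt5eFdIXndnSUtsjm58PGtoODhZeEhpaXhcilkYJyhnaoqZeFhMjXp4GVltfolpak13WGp5ZyqJeVxZCWqIaGt6eYl4WFlqfItta0cYGGl3S257enp4C4qKhw2IaGp6WWhoaFdJSGluqjgoWHh5aGdnSmtvnXgoHXloDStrbIx5R0dIS3tXKygZWHh4eHl4V1hpSDctX3gPiVyKD41paW+KZ0uLeEpreVmLiWh4eXx6Z0doWEcfbAxfn65pC0uJW3x9XYx8XHdoeHl5Z3h4aH2KZ0laekoPVwkLKAcYCUhKbIpnSCdMendnamhnaHh4eXyNfHuaeDo9fVosXYl3Nh5oRzkseElqenp6eGh4eWh4d2doeoloZzhZe3paT32MLop5G2t3WHdpeGp6enl5eGdnd3l4eGhpeUgpWXhpTHkPnGkcemhYeXhpaXl3aHh4eHhoendnaHh5iXhIKDdJRh0ICVtpZ2hoaGp4WXh4eIh4iHdpeXdnd3h4eHmJW0tpHX1rbIlqeGl6iGdZeHh4d3h4eGh6inl4eHl4eGl4KSovzGt5eGlremlpeGh6eGmIeIiIaGlpaWl5eYqKi2yMKA9qO2x5WGhoaGhnd2p4Y="/>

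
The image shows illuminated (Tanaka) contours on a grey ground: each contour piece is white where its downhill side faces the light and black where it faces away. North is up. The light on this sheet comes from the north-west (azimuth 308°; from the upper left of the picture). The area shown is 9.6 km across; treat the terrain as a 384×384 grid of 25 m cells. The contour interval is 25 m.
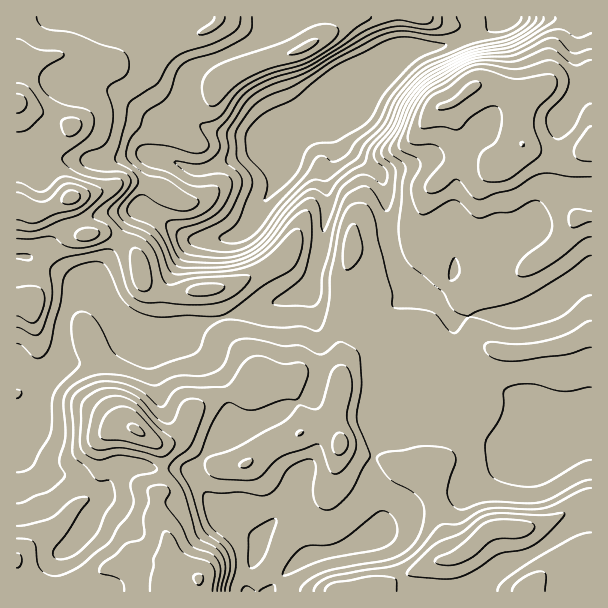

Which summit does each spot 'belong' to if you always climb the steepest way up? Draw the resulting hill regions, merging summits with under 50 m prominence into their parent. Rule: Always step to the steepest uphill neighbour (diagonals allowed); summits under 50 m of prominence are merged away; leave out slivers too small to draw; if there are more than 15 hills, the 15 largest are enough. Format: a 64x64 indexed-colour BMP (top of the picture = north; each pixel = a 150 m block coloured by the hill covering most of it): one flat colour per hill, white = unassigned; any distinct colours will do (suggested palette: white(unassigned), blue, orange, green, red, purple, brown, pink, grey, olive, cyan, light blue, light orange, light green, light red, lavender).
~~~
<image width="64" height="64" href="data:image/bmp;base64,Qk12CAAAAAAAAHYAAAAoAAAAQAAAAEAAAAABAAQAAAAAAAAIAAATCwAAEwsAABAAAAAAAAAA////ALR3HwAOf/8ALKAsACgn1gC9Z5QAS1aMAMJ34wB/f38AIr28AM++FwDox64AeLv/AIrfmACWmP8A1bDFAFVVVVVVVVVVVVVVVVURFEREREREREREREREREREREREVVVVVVVVVVVVVVVVVREURERERERERERERERERERERERVVVVVVVVVVVVVVVVVERFERERERERERERERERERERERFVVVVVVVVVVVVVVVVURERFEREREREREREREREREREREVVVVVVVVVVVVVVVVVVEREREURERERERERERERERERERVVVVVVVVVVVVVVVVVURERERERRERERERERERERERERFVVVVVVVVVVVVVVVVURERERERERREREREREREREREREVVVVVVVVVVVVVVVVEREREREREREURERERERERERERERVVVVVVVVVVVVVVVERERERERERERRERERERERERERERFVVVVVVVVVVVVVVERERERERERERREREREREREREREREVVVVVVVVVVVVVVERERERERERERFERERERERERERERERVVVVVUVVVVVVVUREREREREREREURERERERERERERERFVVVVERFVVVVVURERERERERERERREREREREREREREREVVEREREVVVVVURERERERERERERFERERERERERERERERREREREREREREREREREREREREREURERERERERERERERBERERERERERERERERERERERERERREREREREREERFEREERERERERERERERERERERERERERFERERERERBERERFEQREREREREREREREREREREREREREURERERERBERERERERERERERERERERERERERERERERERFERERBEREREREREREREREREREREREREREREREREREREREREREREREREREREREREREREREREREREREREREREREREREREREREREREREREREREREREREREREREREREREREREREREREREREREREREREREREREREREREREREREREREREREREREREREREREREREREREREREREREREREREREREREREREREREREREREREREzERERERERERERERERERERERERERERERERERERERERMzMxEREREREREREREREREREREREREREREREREREREREzMzERERERERERERERERERERERERERERERERERERERETMzMRERERERERERERERERERERERERERERERERERERERMzMxEREREzMxEREREREREREREREREREREREREREREREzMzEREREzMzMzERERERERERERERERERERERERERERETMzMREREzMzMzMzMRERERERERERERERESIRERERERERMzMzERETMzMzMzMzMxERERERERERERESIiIiIiIREREzMzMRETMzMzMzMzMzMzMRERERERERESIiIiIiIiIRETMzMzETMzMzMzMzMzMzMzMRERERERESIiIiIiIiIiERMzMzMzMzMzMzMzMzMzMzMzERERERESIiIiIiIiIiIhEzMzMzMzMzMzMzMzMzMzMzMRERERESIiIiIiIiIiIiIjMzMzMzMzMzMzMzMzMzMzMxERERESIiIiIiIiIiIiIiMzMzMzMzMzMzMzMzMzMzMzMRERERIiIiIiIiIiIiIiIzMzMzMzMzMzMzMzMzMzMzMxEREREiIiIiIiIiIiIiIjMzMzMzMzMzMzERETMzMzMzEREREiIiIiIiIiIiIiIiMzMzMzMzMzMxERERETMzMzMRERESIiIiIiIiIiIiIiIzMzMzMzMzMxEREREREzMzMxERERIiIiIiIiIiIiIiIjMzMzMzMzMRERERERETMzMzEREREiIiIiIiIiIiIiIiMzMzMzMzMxEREREREREzMzMxERESIiIiIiIiIiIiIiIzMzMzMzMzERERERERETMzMxERERIiIiIiIiIiIiIiIjMzMzMzMzMxEREREREREzMzEREREiIiIiIiIiIiIiIiMzMzMzMzMzERERERERETMzMREREiIiIiIiIiIiIiIiIzYzMzMzMzMREREREREREzMzEREiIiIiIiIiIiIiIiImZmZmZmZmM2EREREREREzMzMREiIiIiIiIiIiIiIiIiZmZmZmZmZmYRERERERETMzMxIiIiIiIiIiIiIiIiIiJmZmZmZmZmZhERERERERMzMzEiIiIiIiIiIiIiIiIiImZmZmZmZmZmERERERERERMzMiIiIiIiIiIiIiIiIiIiZmZmZmZmZmZhERERERERERMyIiIiIiIiIiIiIiIiIiJmZmZmZmZmZmYREREREREREREiIiIiIiIiIiIiIiIiImZmZmZmZmZmZmERERERERERERIiIiIiIiIiIiIiIiIiZmZmZmZmZmZmYREREREREREREiIiIiIiIiIiIiIiIiJmZmZmZmZmZmYxERERERERERERIiIiIiIiIiIiIiIiImZmZmZmZmZmMzERERERERERERESIiIiIiIiIiIiIiIiZmZmZmZmZmMzMzERERERERERERESIiIiIiIiIiIiIiJmZmZmZmZmYzMzMzEREREREREREREiIiIiIiIiIiIiImZmZmZmZmZjMzMzMzERERERERERERERIiIiIiIiIiIiZmZmZmZmZmMzMzMzMzERERERERERERERESIiIiIiIiJmZmZmZmZmYzMzMzMzMxERERERERERERERESIiIiIiImZmZmZmZmZmMzMzMzMzERERERERERERERERESIiIiIi"/>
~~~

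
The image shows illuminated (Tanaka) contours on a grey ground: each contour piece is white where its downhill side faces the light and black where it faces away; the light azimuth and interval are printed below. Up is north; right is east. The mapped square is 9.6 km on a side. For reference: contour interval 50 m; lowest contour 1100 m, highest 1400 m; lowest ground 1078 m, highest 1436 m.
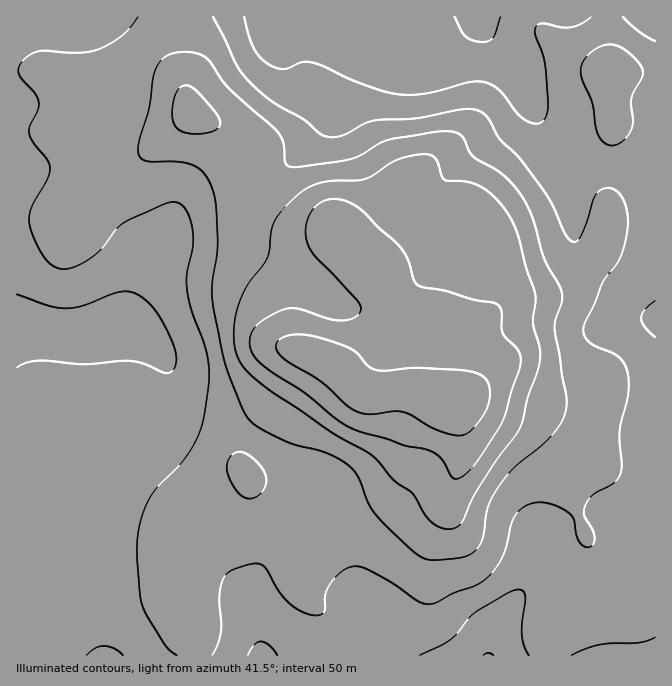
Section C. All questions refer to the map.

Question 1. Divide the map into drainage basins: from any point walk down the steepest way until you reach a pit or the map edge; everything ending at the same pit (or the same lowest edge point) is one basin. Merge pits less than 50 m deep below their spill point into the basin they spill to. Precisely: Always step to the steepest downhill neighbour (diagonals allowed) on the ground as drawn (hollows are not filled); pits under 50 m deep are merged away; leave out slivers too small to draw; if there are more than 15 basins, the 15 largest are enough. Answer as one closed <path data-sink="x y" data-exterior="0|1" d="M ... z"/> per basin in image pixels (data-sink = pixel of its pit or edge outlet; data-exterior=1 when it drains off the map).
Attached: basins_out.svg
<path data-sink="488 655" data-exterior="1" d="M614 69l-5 1 4 65-4 17-1 75-4 16-6 15-18 18-23 13-45 9-10 5-12 11-15 9-45 3-36 18-13 11-5 8-5 19 3 12 33-3 11 2 18 7-18 22-10 23-4 22-8 15-6 6-20 11-26 9-9-4-27-23-14-16 0-17 10-23 14-18 25-27-2-7-9-9-15-8-12-2-4 3-25 43-25 33-10 27 0 7 3 6-24 1-20 10-19 16-8 15-2 10 10 39-2 40 4 8 15 20 2 24 456-1 0-580z"/><path data-sink="17 327" data-exterior="1" d="M160 16l-144 1 1 639 182 0-1-24-15-20-4-8 2-40-10-37 2-12 5-10 17-17 25-14 24-1-3-6 0-7 5-17 12-20 18-23 26-44 10-2 15 7 27 27 11 6 7 0-1-12 7-22 10-12 21-11-5-2-26-60-19-15-24-27-3-2-35 0-19-3-16-7-14-13-9-18 0-20 5-17 0-10-10-10-32-14-10-6-55 48-15 8-5 2-10-2-18-19-18-27 5-13 0-13 2-3 22-5 25-10 15-1 27 5 12 6 7 8-3-15-20-39z"/><path data-sink="480 17" data-exterior="1" d="M655 16l-493 0 1 27 20 39 3 15-7-8-12-6-27-5-15 1-25 10-22 5-2 3 0 13-5 13 25 35 11 11 5 2 10-2 15-8 55-48 10 6 32 14 10 10 0 10-5 17 0 20 9 18 14 13 16 7 19 3 35 0 3 2 14 17 29 25 26 60 8 1 23-12 40-1 15-9 12-11 10-5 45-9 23-13 18-18 6-15 4-16 1-75 4-17-4-65 33 4 14-1z"/>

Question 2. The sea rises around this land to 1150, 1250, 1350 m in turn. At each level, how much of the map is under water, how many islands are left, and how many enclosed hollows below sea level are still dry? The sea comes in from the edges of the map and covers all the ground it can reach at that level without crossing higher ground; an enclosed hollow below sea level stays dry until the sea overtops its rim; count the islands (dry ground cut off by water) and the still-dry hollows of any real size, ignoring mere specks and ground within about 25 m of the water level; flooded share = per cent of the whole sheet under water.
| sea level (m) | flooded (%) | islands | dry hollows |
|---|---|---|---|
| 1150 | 9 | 0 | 0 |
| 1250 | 70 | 1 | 0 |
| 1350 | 91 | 1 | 0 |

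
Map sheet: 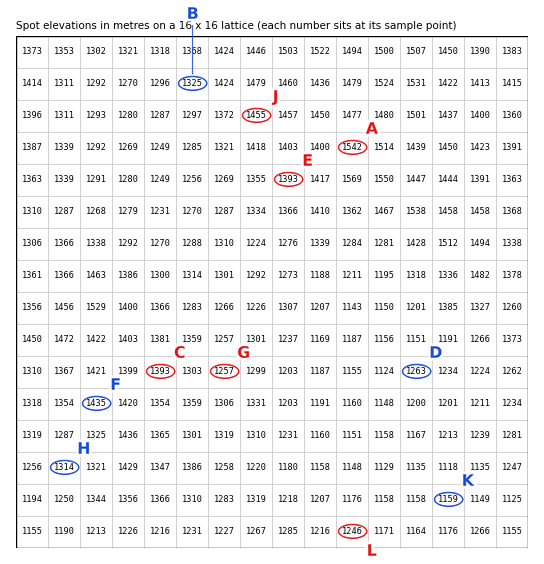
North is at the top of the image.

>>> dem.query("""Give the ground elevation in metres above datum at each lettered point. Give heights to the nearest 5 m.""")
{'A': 1540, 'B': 1325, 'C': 1395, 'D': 1265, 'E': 1395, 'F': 1435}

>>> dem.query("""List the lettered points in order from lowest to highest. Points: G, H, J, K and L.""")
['K', 'L', 'G', 'H', 'J']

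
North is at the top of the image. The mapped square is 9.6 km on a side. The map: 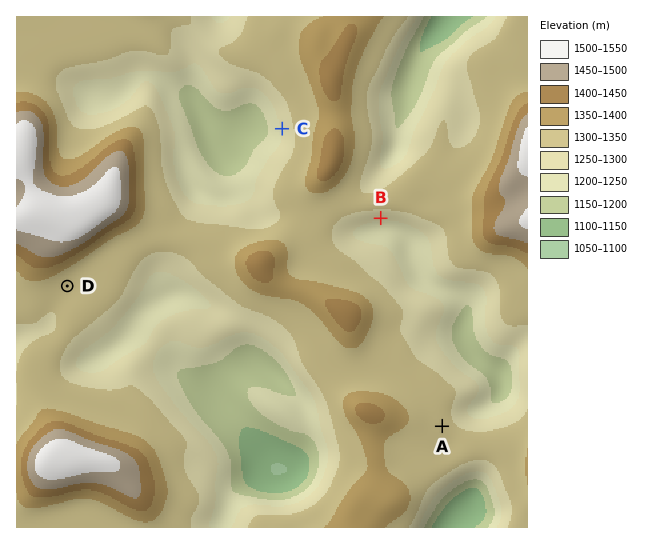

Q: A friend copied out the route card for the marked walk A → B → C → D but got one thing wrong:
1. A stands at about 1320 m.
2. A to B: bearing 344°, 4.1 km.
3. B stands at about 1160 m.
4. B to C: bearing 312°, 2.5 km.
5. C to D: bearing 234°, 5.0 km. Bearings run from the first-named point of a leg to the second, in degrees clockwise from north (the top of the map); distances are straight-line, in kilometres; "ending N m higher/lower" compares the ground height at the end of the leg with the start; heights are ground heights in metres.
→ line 3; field height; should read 1260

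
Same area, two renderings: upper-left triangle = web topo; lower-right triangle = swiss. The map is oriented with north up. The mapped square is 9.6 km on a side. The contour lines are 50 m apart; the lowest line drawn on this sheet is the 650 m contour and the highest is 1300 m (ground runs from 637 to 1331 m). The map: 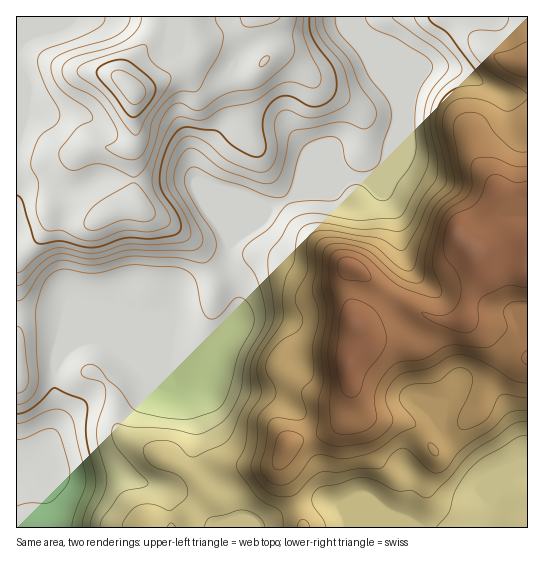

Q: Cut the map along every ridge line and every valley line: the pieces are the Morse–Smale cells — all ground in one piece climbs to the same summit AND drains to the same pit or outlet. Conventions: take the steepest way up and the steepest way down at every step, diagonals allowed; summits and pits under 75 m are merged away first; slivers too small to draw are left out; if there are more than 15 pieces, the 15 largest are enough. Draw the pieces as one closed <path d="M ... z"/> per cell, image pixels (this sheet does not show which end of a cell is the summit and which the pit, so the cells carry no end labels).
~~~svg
<path d="M487 16l-128 1 1 9 21 52 16 29 0 19-13 43-7 7-10 4-20-3-40 18-13 0-4 4-21 9-16 19-22 15-3 8 0 19 9 20 2 28-4 10-14 19-12 27-5 8-9 6-21 1-24-11-21-18-72 68-16 26-13 10 9 7 4 8 1 50 261 0-8-30-14-29 0-11 9-15 33-10 14-6 8-8 6-32 8 20 6 8 8 4 29 2 15 6 7 7 9 15 6-9 22-13 16-14 12-30 16-22 8-4 15 0 0-260-18-1-8-3-40-21-19-5-16 0-12 15 10-24 30-34 15-5 15 0z"/><path d="M358 16l-342 1 1 511 24 0 2-7-2-43-8-13-6 0 14-12 16-26 72-68 21 18 24 11 16 0 14-7 17-35 14-19 4-10-2-28-9-20 0-19 5-10 20-13 16-19 21-9 4-4 13 0 40-18 20 3 10-4 7-7 13-43 0-19-16-29-21-52z"/><path d="M527 357l-14 0-8 4-16 22-12 30-16 14-22 13-6 9-9-15-7-7-15-6-29-2-8-4-6-8-8-20-6 32-8 8-14 6-33 10-9 15 0 11 14 29 8 28 2 2 222 0z"/><path d="M527 16l-38 0-4 3-15 0-15 5-30 34-10 24 12-15 16 0 19 5 40 21 8 3 17 0z"/>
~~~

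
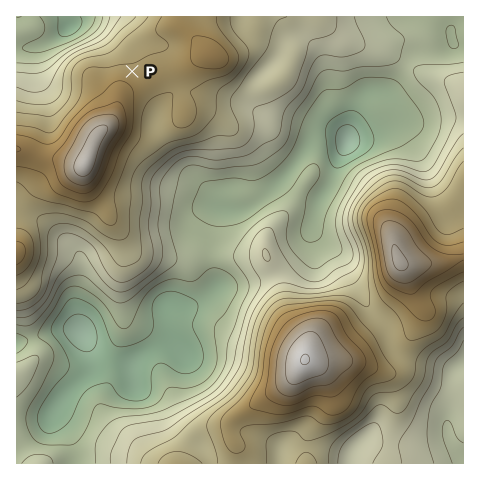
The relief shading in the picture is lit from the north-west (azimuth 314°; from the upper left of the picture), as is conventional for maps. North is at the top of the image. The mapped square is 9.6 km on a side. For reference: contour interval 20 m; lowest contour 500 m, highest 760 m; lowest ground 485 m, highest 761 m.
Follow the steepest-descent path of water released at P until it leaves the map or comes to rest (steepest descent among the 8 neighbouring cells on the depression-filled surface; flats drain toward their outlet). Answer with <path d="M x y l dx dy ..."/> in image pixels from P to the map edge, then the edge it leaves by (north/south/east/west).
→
<path d="M132 71l0-12-36-37-23 0-6-5"/>
exit: north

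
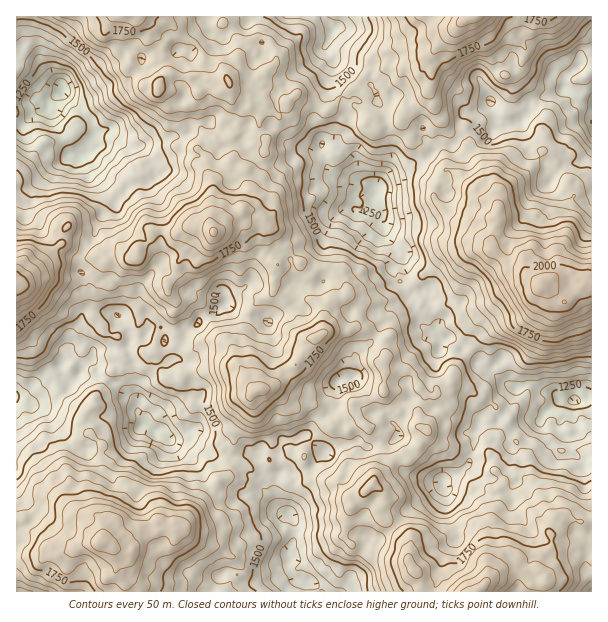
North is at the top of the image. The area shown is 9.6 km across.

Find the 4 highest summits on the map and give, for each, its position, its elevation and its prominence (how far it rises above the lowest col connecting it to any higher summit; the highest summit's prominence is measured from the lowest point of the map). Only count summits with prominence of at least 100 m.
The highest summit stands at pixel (542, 287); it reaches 2092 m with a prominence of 1032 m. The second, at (99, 543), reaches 1990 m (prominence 473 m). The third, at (213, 231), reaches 1966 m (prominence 324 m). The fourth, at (258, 390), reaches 1884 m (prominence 256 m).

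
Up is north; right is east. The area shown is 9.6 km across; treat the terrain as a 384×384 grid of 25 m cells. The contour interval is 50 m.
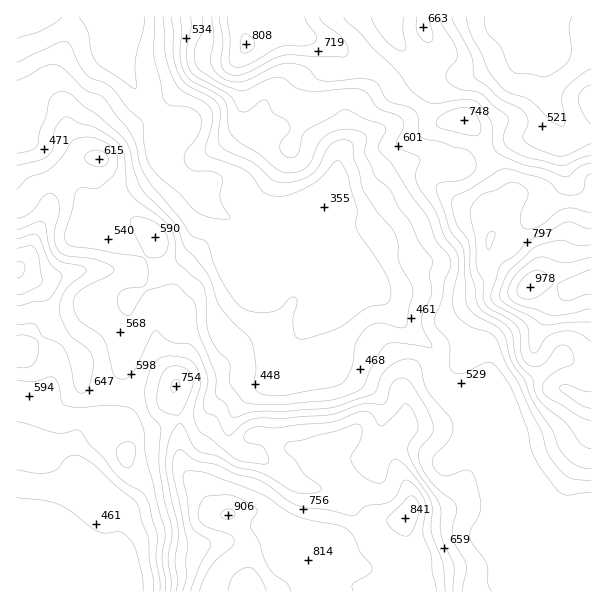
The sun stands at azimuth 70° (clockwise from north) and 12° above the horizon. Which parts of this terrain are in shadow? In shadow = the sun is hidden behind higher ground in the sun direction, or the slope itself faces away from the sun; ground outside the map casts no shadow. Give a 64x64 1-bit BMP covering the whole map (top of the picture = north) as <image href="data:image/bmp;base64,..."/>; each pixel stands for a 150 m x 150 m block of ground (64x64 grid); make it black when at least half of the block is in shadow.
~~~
<image width="64" height="64" href="data:image/bmp;base64,Qk0+AgAAAAAAAD4AAAAoAAAAQAAAAEAAAAABAAEAAAAAAAACAAATCwAAEwsAAAIAAAAAAAAA////AAAAAAAAP/gAAAAAAAA/+AAAAAAAAD/4AAAAAAAAf+AAAAAAAAD/4AAAAAAAAP/gAAAAAAAA//AAAAAAAAB/+AAAAAAAAH/wAAAAAAAAf/AAAAAAAAB/8AAAAAAAAH/gAAAAAAAA/+AAAAAAAAD3wAAAAAAQAOfAAAAAAHgAA8AAAAAAeAADgAAAAADwAAGAAAAAAfAAAgAAAAAD8AAPAAAAAA/8AAcAAAAAD/wAAwAAAAAP+AQDgAAAAB/gBAGAAAAAP8AEAAAAAAA/gAQAAAAAAD+AAAAAAAAAP4AAAAAAAA//gAAAAAAAP/+AAAAAAAA//8AAAAAAAD//wAAAAAAAf/+AAAAAAAD//wAAAAAAAP//AAAAAAAB//8AAAAAAAD/8gAAAAAAAH/wAAAAAAAAf/AAAAAAAAD/8AAAAAAAAP/wAAAAAAAA/+AAAAAAAAB/gAAAAAAAAD+AAAAAAAAOPwAAAAAAAA58AAAAAAAgDjgAAAAAAPgOAAAAAAAA+A4AAAAAAAAwDgAAAAAADAAGAAAAAAA+AAAAAAAAAD8AAAAAAAAAfwAAAAAAAAf/AAAAAAAAD/+AA4AAAAAf/4ABAAAAAB//AAAAAAAAP/8AAAAAAAA//wAAAAAAAD//AAAAAAAAH/+AAAAAAAAf/4AAEAAAAA//AAAQAAAAB/8AABAAAA=="/>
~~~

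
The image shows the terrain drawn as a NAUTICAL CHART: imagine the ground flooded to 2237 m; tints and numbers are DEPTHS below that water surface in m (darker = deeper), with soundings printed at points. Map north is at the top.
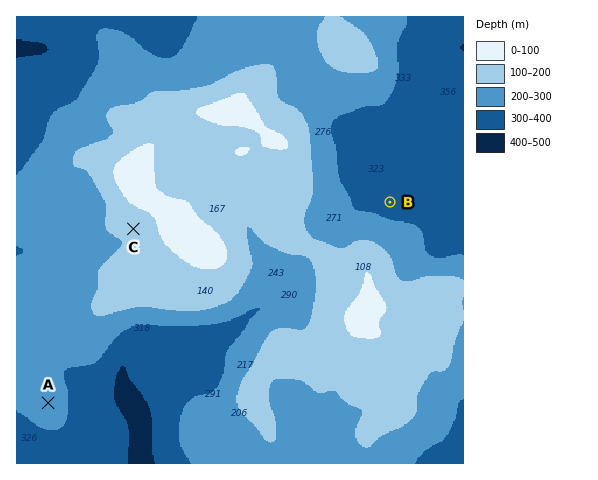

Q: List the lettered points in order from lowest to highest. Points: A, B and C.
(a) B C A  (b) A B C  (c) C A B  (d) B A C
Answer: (d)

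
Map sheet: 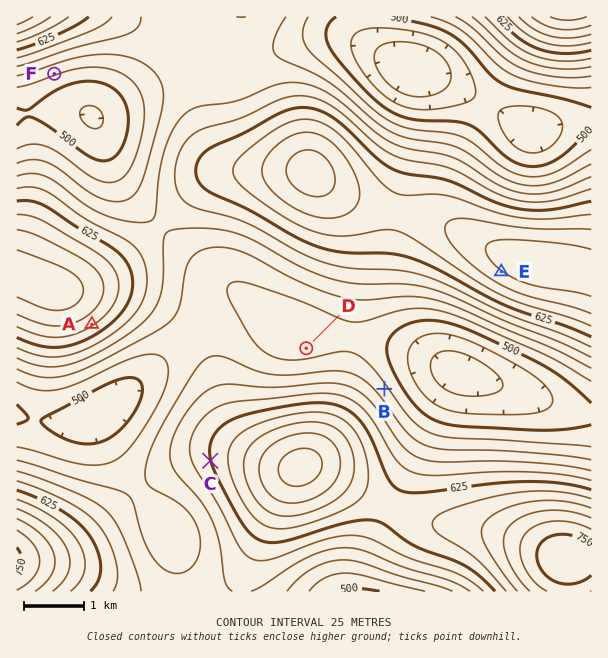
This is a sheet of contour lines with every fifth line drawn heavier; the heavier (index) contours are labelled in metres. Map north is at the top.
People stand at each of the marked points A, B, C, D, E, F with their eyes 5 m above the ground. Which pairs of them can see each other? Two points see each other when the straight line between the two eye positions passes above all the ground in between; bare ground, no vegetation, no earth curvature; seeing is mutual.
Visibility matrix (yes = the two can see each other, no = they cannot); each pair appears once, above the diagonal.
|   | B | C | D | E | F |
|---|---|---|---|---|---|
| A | no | yes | yes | yes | no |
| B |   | no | no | yes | no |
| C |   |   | no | no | no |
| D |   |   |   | yes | no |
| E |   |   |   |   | no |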